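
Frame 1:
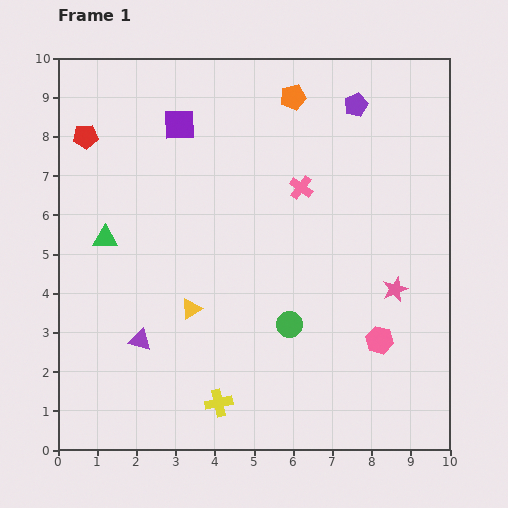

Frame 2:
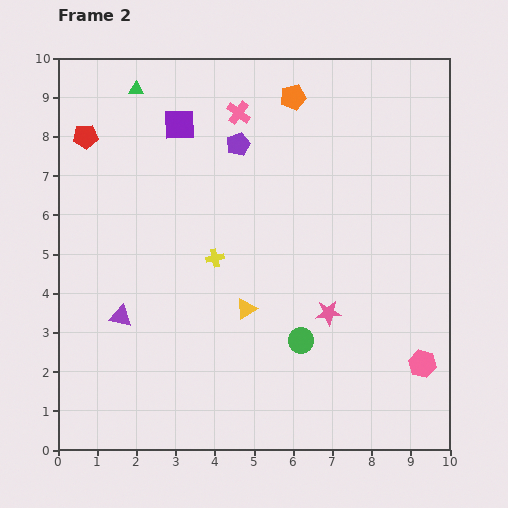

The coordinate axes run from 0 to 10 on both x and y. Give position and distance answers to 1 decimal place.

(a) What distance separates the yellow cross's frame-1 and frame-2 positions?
3.7

The yellow cross moved from (4.1, 1.2) to (4.0, 4.9), a distance of √(0.1² + 3.7²) ≈ 3.7.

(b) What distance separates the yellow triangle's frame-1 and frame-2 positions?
1.4

The yellow triangle moved from (3.4, 3.6) to (4.8, 3.6), a distance of √(1.4² + 0.0²) ≈ 1.4.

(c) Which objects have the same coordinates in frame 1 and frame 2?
the orange pentagon, the red pentagon, the purple square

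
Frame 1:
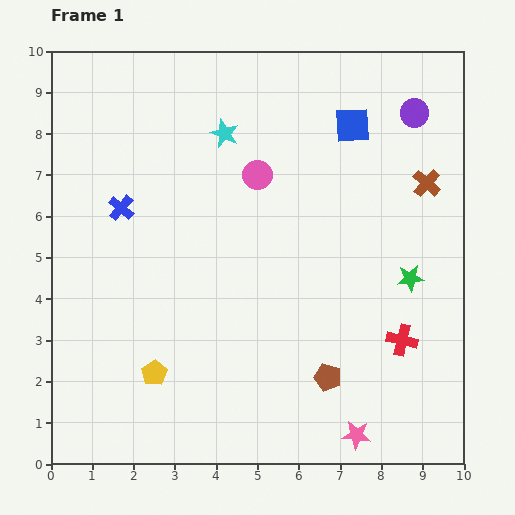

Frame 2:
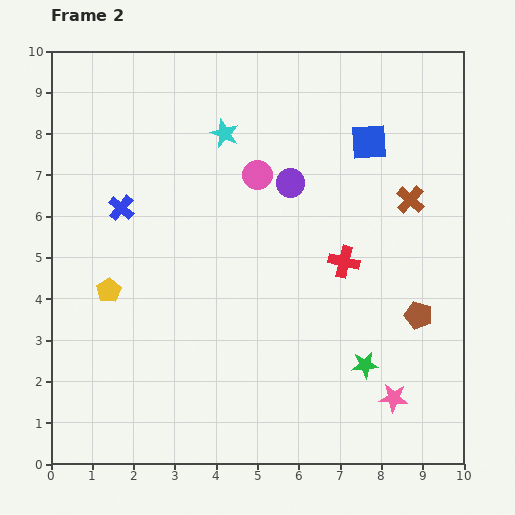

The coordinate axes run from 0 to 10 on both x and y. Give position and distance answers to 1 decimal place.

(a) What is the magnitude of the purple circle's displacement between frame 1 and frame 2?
3.4

The purple circle moved from (8.8, 8.5) to (5.8, 6.8), a distance of √(3.0² + 1.7²) ≈ 3.4.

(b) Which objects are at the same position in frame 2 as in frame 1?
the pink circle, the cyan star, the blue cross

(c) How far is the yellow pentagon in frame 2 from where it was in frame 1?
2.3

The yellow pentagon moved from (2.5, 2.2) to (1.4, 4.2), a distance of √(1.1² + 2.0²) ≈ 2.3.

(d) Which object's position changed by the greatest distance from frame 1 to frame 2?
the purple circle

(moved 3.4; next 2.7)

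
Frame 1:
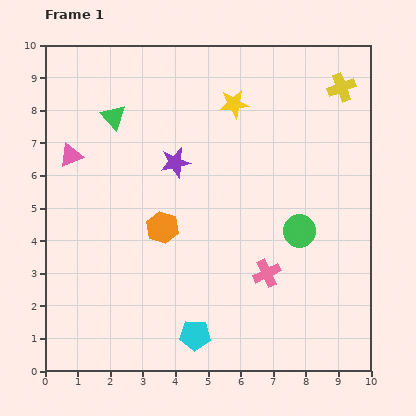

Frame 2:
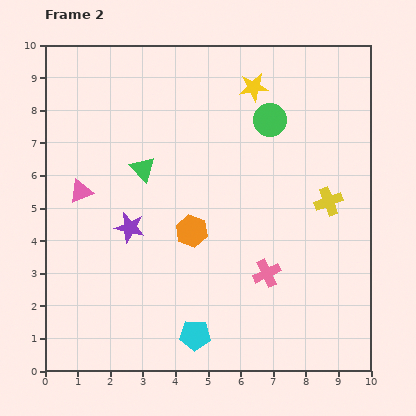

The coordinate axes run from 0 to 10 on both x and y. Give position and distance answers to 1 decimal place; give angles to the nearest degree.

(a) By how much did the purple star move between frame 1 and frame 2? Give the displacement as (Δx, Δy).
(-1.4, -2.0)

The purple star was at (4.0, 6.4) in frame 1 and (2.6, 4.4) in frame 2.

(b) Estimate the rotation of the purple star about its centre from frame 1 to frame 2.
26° clockwise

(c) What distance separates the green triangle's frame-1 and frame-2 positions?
1.8

The green triangle moved from (2.1, 7.8) to (3.0, 6.2), a distance of √(0.9² + 1.6²) ≈ 1.8.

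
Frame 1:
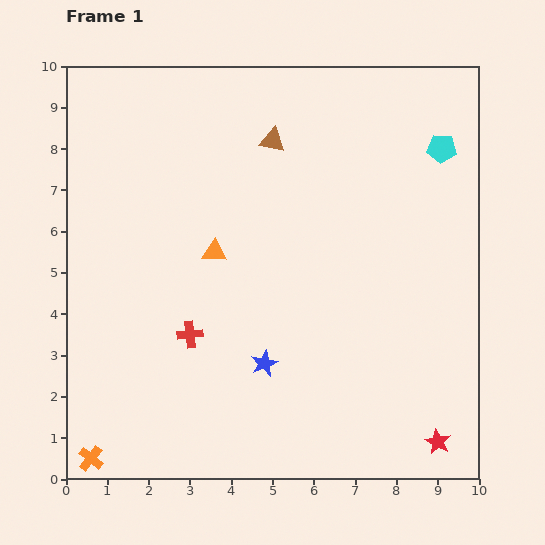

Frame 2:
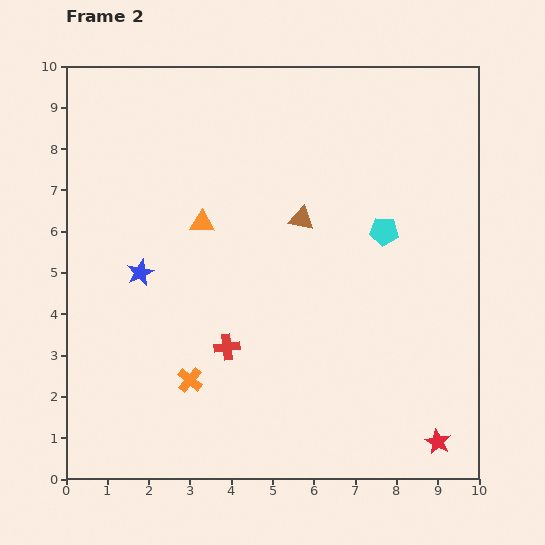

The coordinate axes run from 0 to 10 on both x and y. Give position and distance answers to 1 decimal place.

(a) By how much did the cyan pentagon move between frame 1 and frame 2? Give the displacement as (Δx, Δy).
(-1.4, -2.0)

The cyan pentagon was at (9.1, 8.0) in frame 1 and (7.7, 6.0) in frame 2.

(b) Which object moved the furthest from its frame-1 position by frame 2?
the blue star

(moved 3.7; next 3.1)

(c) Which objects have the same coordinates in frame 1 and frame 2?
the red star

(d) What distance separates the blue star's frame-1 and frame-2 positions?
3.7

The blue star moved from (4.8, 2.8) to (1.8, 5.0), a distance of √(3.0² + 2.2²) ≈ 3.7.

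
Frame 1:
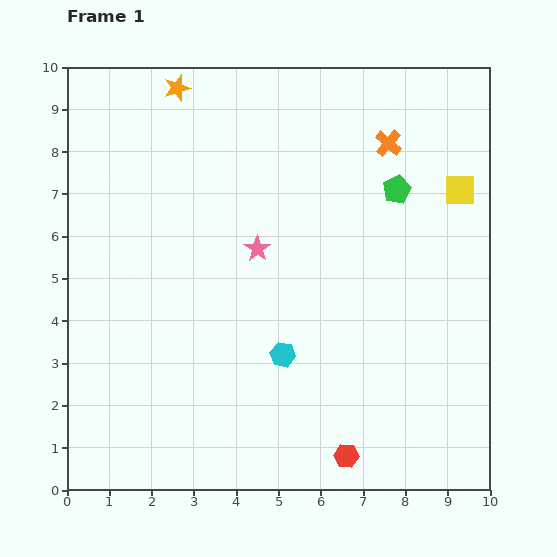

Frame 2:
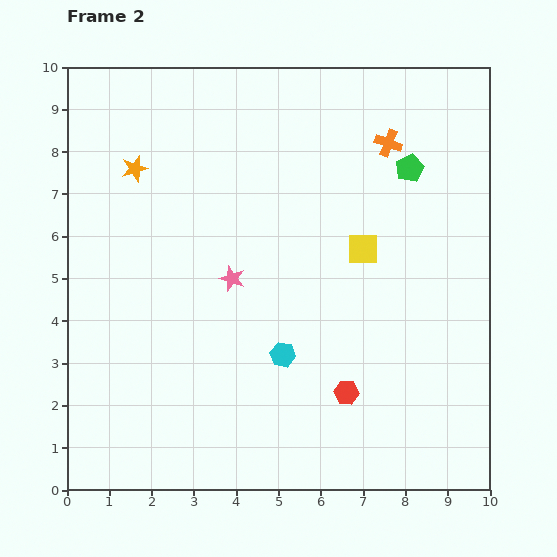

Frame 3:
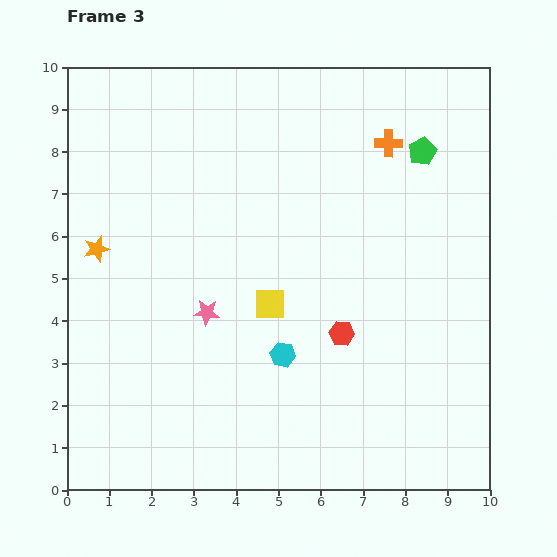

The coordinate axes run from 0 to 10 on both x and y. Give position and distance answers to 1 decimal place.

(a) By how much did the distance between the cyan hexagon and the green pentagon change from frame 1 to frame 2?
+0.6

Distance in frame 1: 4.7. Distance in frame 2: 5.3.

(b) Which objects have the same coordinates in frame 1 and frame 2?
the orange cross, the cyan hexagon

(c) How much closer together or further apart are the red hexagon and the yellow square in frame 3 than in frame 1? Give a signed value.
-5.1

Distance in frame 1: 6.9. Distance in frame 3: 1.8.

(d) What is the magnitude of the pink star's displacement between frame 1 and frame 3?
1.9

The pink star moved from (4.5, 5.7) to (3.3, 4.2), a distance of √(1.2² + 1.5²) ≈ 1.9.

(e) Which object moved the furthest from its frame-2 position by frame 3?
the yellow square

(moved 2.6; next 2.1)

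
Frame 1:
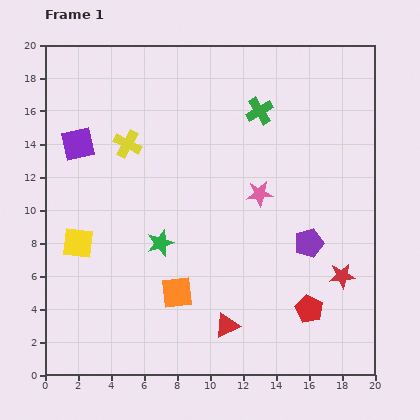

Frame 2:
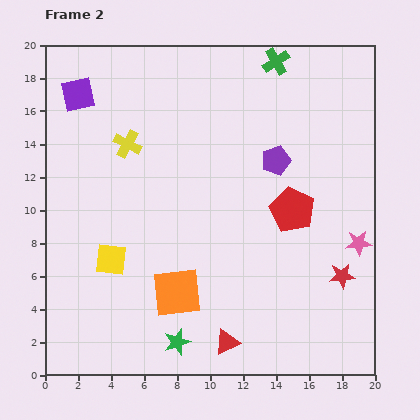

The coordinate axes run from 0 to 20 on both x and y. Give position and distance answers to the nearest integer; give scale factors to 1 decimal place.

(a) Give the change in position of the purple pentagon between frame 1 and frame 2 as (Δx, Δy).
(-2, 5)

The purple pentagon was at (16, 8) in frame 1 and (14, 13) in frame 2.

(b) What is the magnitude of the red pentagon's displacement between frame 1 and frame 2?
6

The red pentagon moved from (16, 4) to (15, 10), a distance of √(1² + 6²) ≈ 6.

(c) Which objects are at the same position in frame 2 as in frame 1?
the orange square, the yellow cross, the red star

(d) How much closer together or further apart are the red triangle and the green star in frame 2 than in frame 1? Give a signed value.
-3

Distance in frame 1: 6. Distance in frame 2: 3.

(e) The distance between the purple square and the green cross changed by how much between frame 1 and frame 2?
+1

Distance in frame 1: 11. Distance in frame 2: 12.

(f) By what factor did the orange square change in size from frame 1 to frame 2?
1.5×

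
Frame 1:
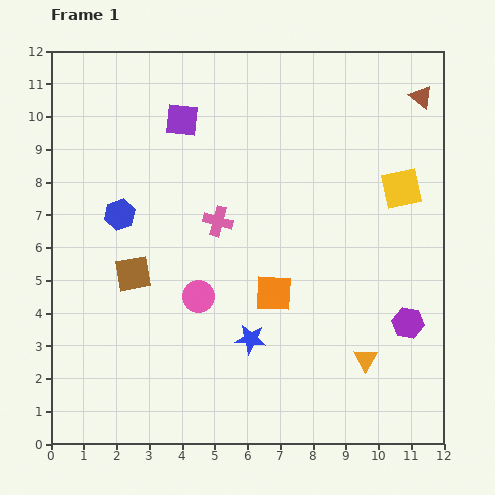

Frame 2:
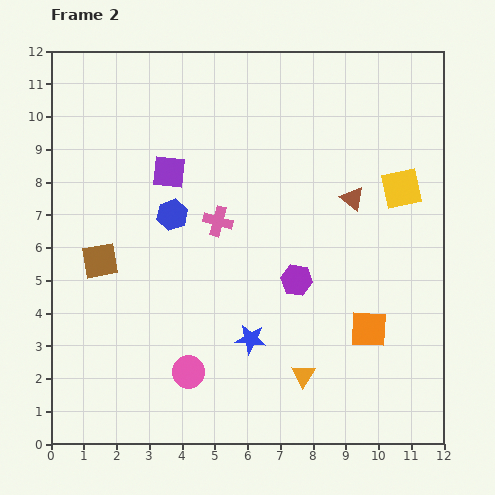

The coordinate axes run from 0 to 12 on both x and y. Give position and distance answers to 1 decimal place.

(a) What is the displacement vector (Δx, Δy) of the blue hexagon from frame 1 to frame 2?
(1.6, 0.0)

The blue hexagon was at (2.1, 7.0) in frame 1 and (3.7, 7.0) in frame 2.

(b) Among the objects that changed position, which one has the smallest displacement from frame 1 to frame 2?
the brown square

(moved 1.1)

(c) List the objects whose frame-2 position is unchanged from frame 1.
the yellow square, the blue star, the pink cross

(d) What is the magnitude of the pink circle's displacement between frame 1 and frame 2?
2.3

The pink circle moved from (4.5, 4.5) to (4.2, 2.2), a distance of √(0.3² + 2.3²) ≈ 2.3.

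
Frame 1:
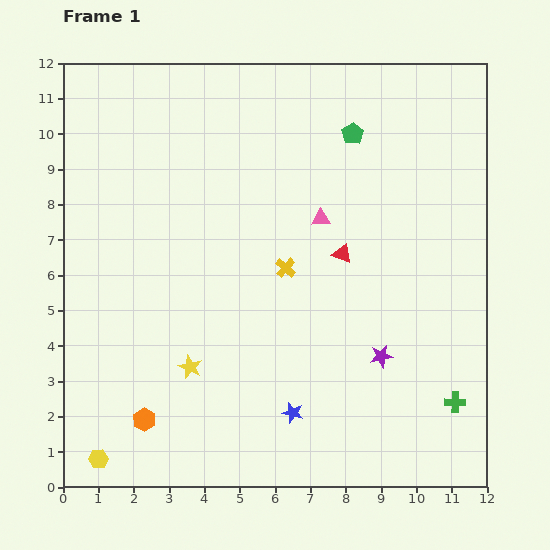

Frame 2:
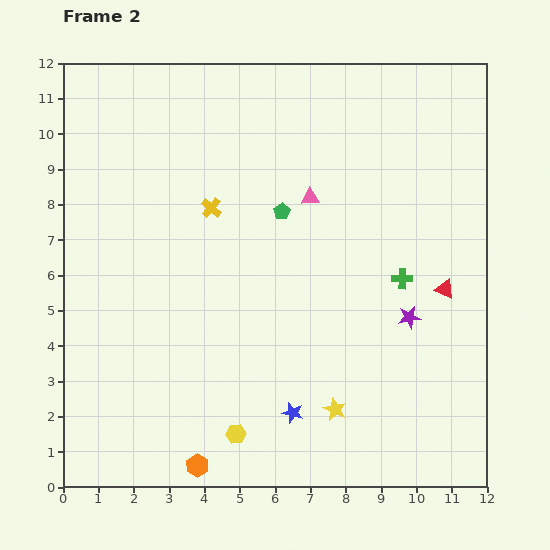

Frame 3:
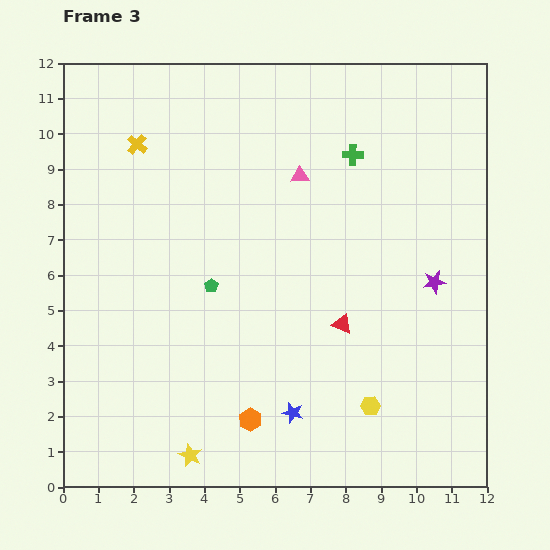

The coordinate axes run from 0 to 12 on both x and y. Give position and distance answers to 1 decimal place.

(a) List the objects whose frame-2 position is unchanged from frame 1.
the blue star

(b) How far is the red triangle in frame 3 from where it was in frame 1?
2.0

The red triangle moved from (7.9, 6.6) to (7.9, 4.6), a distance of √(0.0² + 2.0²) ≈ 2.0.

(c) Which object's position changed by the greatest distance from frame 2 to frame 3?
the yellow star

(moved 4.3; next 3.9)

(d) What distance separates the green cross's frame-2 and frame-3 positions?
3.8

The green cross moved from (9.6, 5.9) to (8.2, 9.4), a distance of √(1.4² + 3.5²) ≈ 3.8.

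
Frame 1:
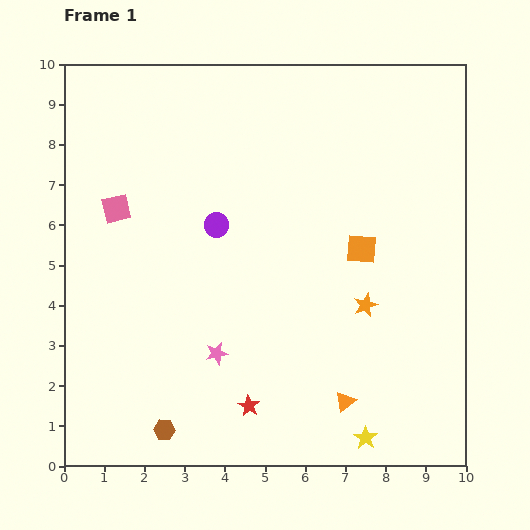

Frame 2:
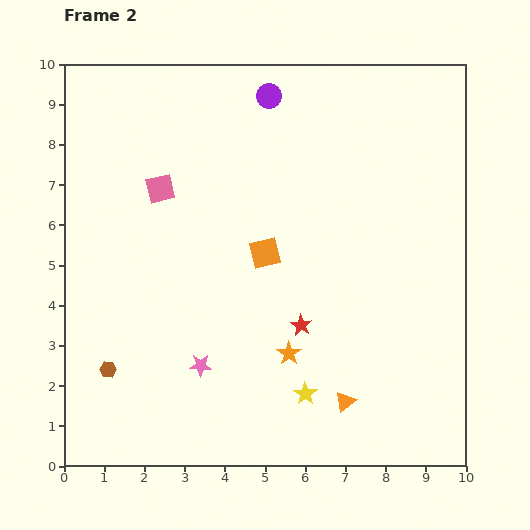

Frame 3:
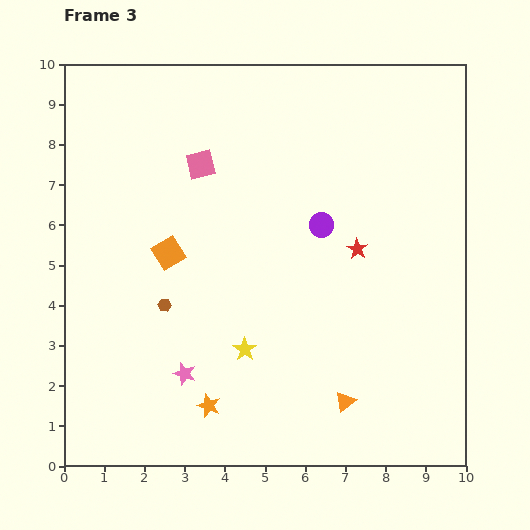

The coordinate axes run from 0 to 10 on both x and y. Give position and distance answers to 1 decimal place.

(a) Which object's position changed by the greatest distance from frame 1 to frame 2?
the purple circle

(moved 3.5; next 2.4)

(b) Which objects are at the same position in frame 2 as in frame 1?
the orange triangle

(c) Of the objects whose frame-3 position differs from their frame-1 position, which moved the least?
the pink star

(moved 0.9)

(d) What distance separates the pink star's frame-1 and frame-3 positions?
0.9

The pink star moved from (3.8, 2.8) to (3.0, 2.3), a distance of √(0.8² + 0.5²) ≈ 0.9.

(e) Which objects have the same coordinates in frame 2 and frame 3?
the orange triangle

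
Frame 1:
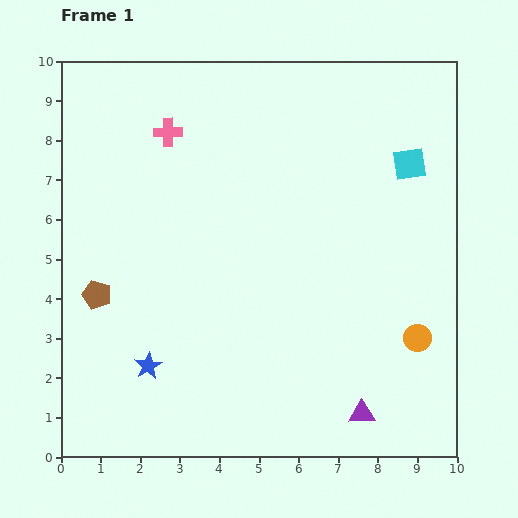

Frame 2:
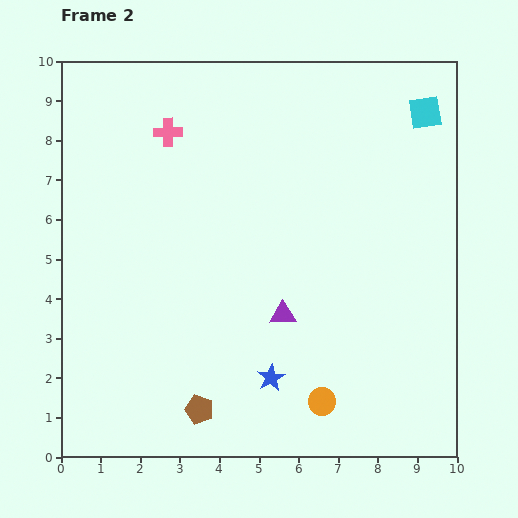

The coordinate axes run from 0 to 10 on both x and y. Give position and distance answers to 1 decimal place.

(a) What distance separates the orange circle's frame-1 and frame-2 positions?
2.9

The orange circle moved from (9.0, 3.0) to (6.6, 1.4), a distance of √(2.4² + 1.6²) ≈ 2.9.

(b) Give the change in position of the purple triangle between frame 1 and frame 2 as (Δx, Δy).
(-2.0, 2.5)

The purple triangle was at (7.6, 1.1) in frame 1 and (5.6, 3.6) in frame 2.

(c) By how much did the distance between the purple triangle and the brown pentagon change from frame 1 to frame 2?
-4.1

Distance in frame 1: 7.3. Distance in frame 2: 3.2.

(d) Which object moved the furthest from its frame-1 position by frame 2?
the brown pentagon

(moved 3.9; next 3.2)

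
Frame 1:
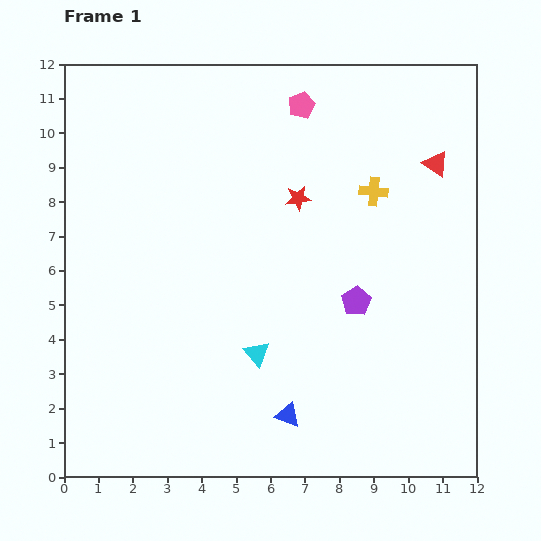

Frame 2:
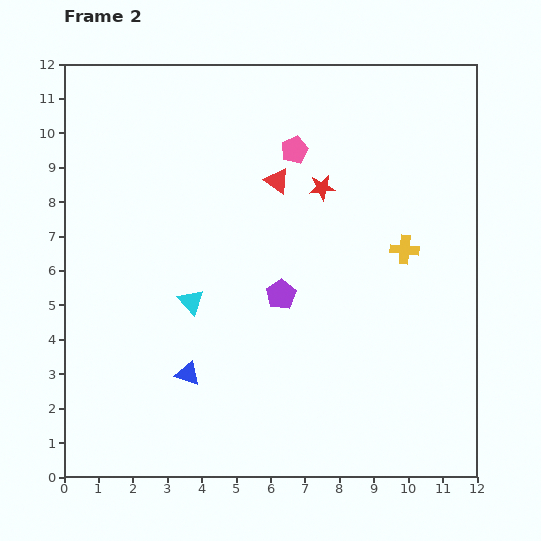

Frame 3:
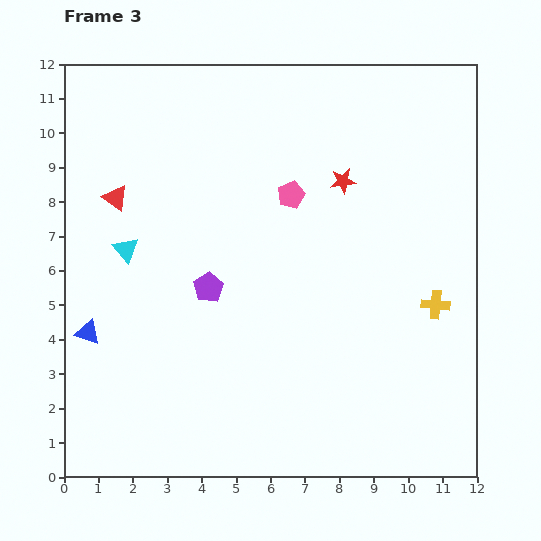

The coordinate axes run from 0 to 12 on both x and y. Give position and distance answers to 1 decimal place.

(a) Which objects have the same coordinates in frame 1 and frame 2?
none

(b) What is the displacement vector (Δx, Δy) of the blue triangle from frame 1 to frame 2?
(-2.9, 1.2)

The blue triangle was at (6.5, 1.8) in frame 1 and (3.6, 3.0) in frame 2.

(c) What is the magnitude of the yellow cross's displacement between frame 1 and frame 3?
3.8

The yellow cross moved from (9.0, 8.3) to (10.8, 5.0), a distance of √(1.8² + 3.3²) ≈ 3.8.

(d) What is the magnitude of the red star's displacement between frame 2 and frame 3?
0.6

The red star moved from (7.5, 8.4) to (8.1, 8.6), a distance of √(0.6² + 0.2²) ≈ 0.6.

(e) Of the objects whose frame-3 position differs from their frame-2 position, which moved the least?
the red star

(moved 0.6)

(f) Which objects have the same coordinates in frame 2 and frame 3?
none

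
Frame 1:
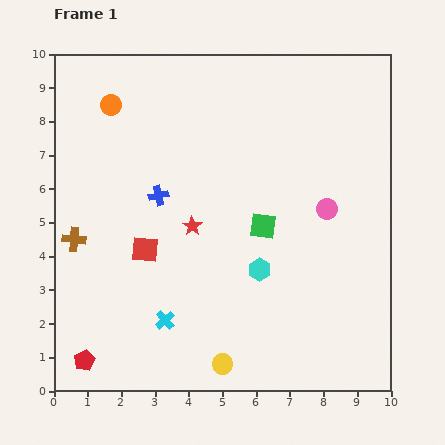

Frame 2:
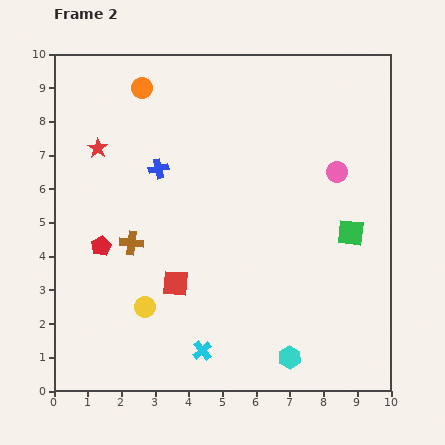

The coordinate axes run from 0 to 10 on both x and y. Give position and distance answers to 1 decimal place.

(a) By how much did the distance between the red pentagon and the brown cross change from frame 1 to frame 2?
-2.7

Distance in frame 1: 3.6. Distance in frame 2: 0.9.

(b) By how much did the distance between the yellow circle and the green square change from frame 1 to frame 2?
+2.2

Distance in frame 1: 4.3. Distance in frame 2: 6.5.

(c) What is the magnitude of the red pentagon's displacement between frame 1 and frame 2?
3.4

The red pentagon moved from (0.9, 0.9) to (1.4, 4.3), a distance of √(0.5² + 3.4²) ≈ 3.4.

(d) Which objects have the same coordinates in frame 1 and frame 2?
none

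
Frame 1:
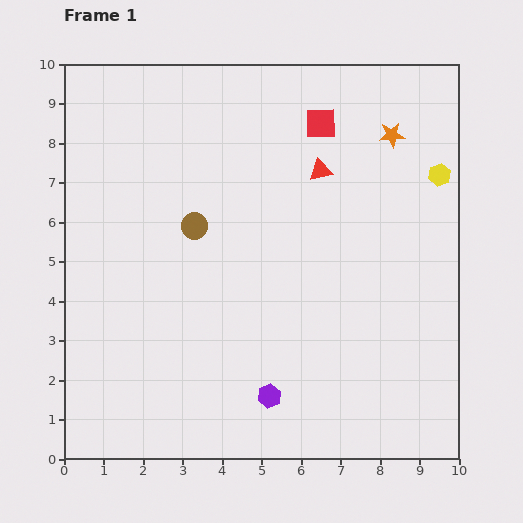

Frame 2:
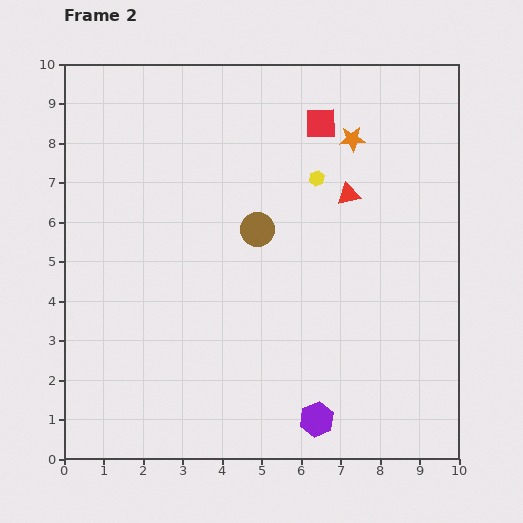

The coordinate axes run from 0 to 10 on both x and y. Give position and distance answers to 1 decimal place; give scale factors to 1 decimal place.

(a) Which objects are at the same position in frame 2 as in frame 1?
the red square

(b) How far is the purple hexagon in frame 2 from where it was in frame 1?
1.3

The purple hexagon moved from (5.2, 1.6) to (6.4, 1.0), a distance of √(1.2² + 0.6²) ≈ 1.3.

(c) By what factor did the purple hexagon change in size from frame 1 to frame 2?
1.4×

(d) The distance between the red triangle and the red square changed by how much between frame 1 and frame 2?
+0.7

Distance in frame 1: 1.2. Distance in frame 2: 1.9.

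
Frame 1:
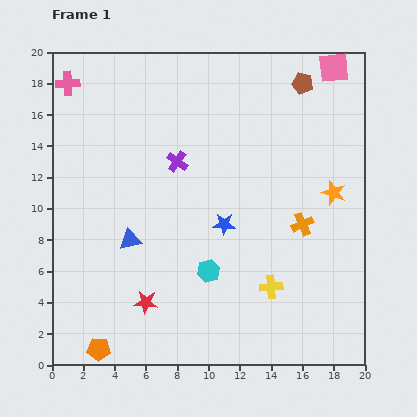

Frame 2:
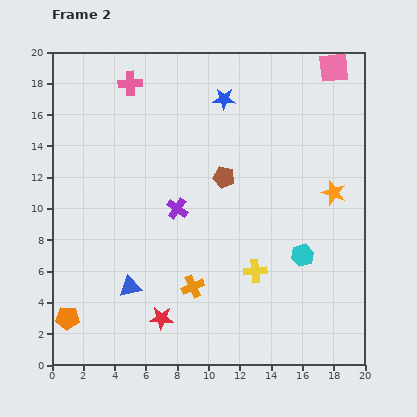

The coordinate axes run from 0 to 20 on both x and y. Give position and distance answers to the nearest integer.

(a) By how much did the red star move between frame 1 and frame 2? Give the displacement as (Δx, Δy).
(1, -1)

The red star was at (6, 4) in frame 1 and (7, 3) in frame 2.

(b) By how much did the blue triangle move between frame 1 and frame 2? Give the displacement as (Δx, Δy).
(0, -3)

The blue triangle was at (5, 8) in frame 1 and (5, 5) in frame 2.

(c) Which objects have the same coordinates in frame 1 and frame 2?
the orange star, the pink square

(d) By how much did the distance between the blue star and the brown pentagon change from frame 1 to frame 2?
-5

Distance in frame 1: 10. Distance in frame 2: 5.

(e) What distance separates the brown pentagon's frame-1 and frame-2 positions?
8

The brown pentagon moved from (16, 18) to (11, 12), a distance of √(5² + 6²) ≈ 8.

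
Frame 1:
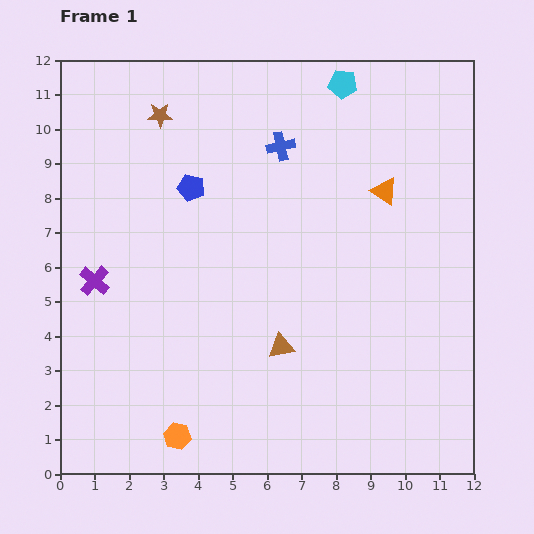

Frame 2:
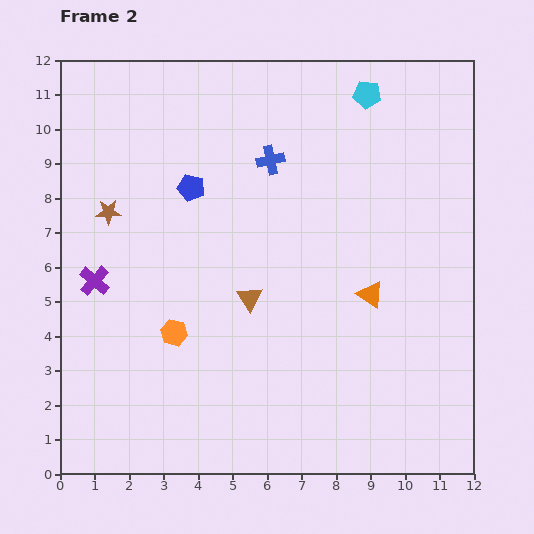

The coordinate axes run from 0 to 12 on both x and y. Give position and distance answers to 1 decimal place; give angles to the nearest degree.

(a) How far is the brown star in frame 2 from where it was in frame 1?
3.2

The brown star moved from (2.9, 10.4) to (1.4, 7.6), a distance of √(1.5² + 2.8²) ≈ 3.2.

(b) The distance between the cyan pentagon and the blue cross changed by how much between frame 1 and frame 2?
+0.9

Distance in frame 1: 2.5. Distance in frame 2: 3.4.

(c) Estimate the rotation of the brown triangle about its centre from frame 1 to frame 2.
53° counter-clockwise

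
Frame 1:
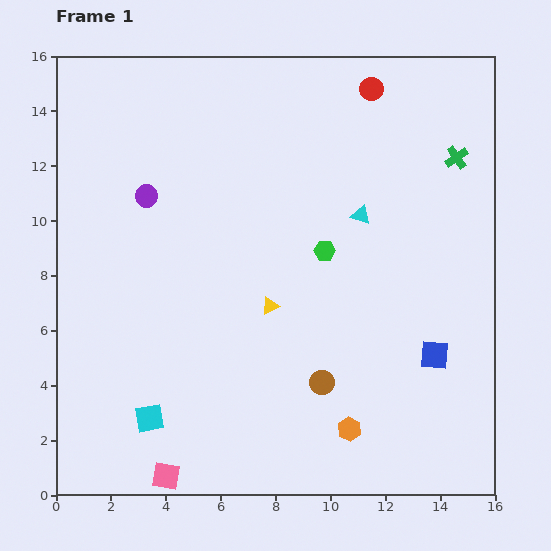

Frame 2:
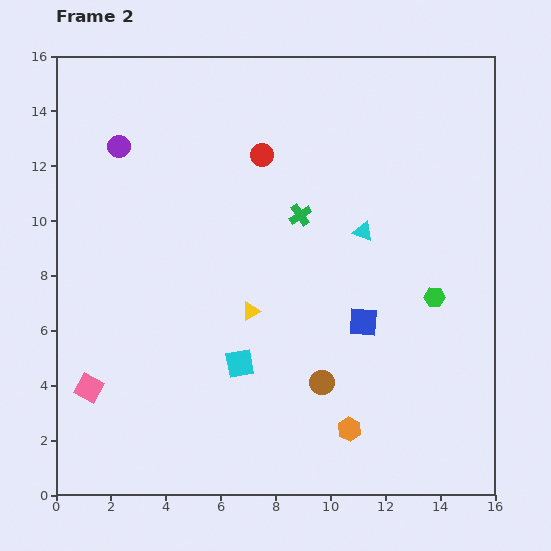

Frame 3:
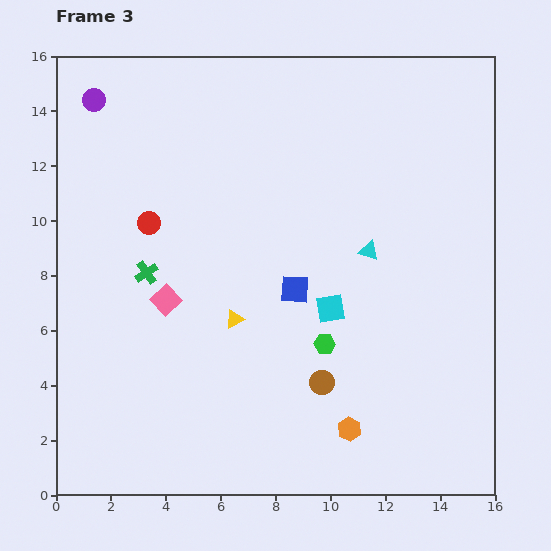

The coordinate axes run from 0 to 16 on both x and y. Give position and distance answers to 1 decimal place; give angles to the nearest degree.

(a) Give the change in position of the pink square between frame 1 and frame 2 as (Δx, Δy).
(-2.8, 3.2)

The pink square was at (4.0, 0.7) in frame 1 and (1.2, 3.9) in frame 2.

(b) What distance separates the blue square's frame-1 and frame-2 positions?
2.9

The blue square moved from (13.8, 5.1) to (11.2, 6.3), a distance of √(2.6² + 1.2²) ≈ 2.9.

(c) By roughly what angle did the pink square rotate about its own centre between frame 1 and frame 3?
38° clockwise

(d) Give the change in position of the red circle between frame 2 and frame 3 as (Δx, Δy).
(-4.1, -2.5)

The red circle was at (7.5, 12.4) in frame 2 and (3.4, 9.9) in frame 3.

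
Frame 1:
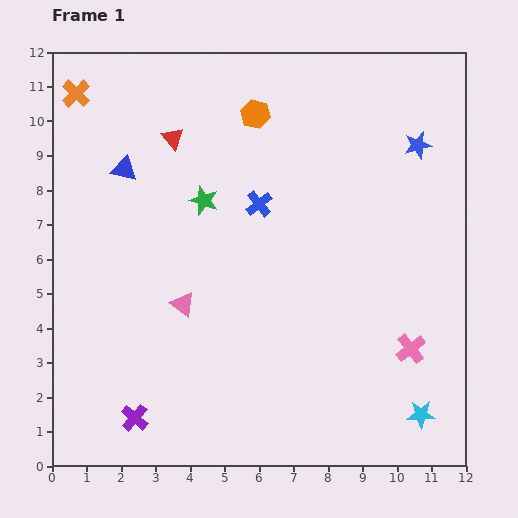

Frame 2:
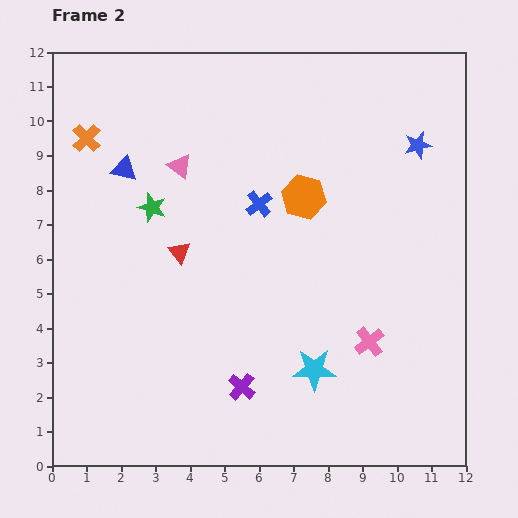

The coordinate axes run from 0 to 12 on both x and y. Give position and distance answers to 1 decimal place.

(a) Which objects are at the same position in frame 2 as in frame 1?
the blue star, the blue cross, the blue triangle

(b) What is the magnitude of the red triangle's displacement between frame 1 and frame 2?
3.3

The red triangle moved from (3.5, 9.5) to (3.7, 6.2), a distance of √(0.2² + 3.3²) ≈ 3.3.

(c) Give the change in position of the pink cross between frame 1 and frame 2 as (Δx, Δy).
(-1.2, 0.2)

The pink cross was at (10.4, 3.4) in frame 1 and (9.2, 3.6) in frame 2.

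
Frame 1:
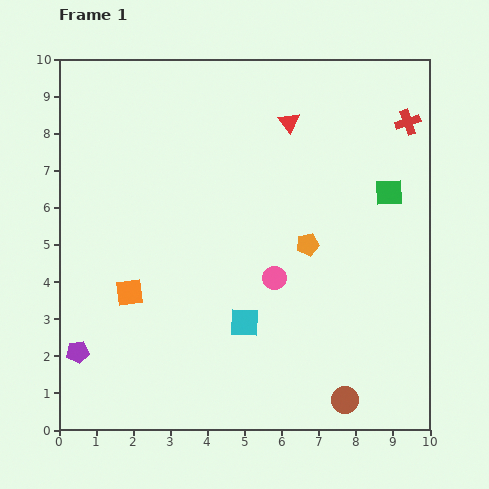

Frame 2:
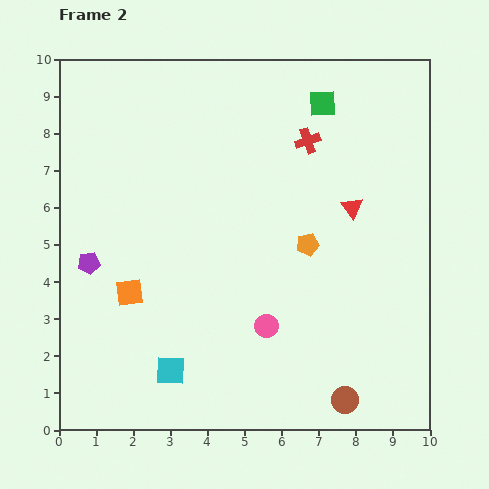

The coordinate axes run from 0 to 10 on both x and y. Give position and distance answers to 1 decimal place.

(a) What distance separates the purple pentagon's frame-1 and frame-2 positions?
2.4

The purple pentagon moved from (0.5, 2.1) to (0.8, 4.5), a distance of √(0.3² + 2.4²) ≈ 2.4.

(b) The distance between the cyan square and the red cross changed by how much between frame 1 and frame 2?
+0.2

Distance in frame 1: 7.0. Distance in frame 2: 7.2.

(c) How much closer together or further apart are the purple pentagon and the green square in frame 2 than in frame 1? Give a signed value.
-1.8

Distance in frame 1: 9.4. Distance in frame 2: 7.6.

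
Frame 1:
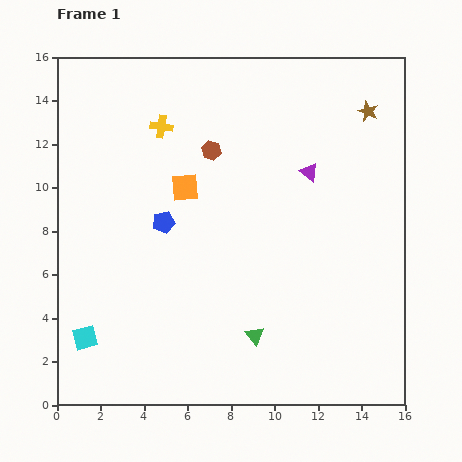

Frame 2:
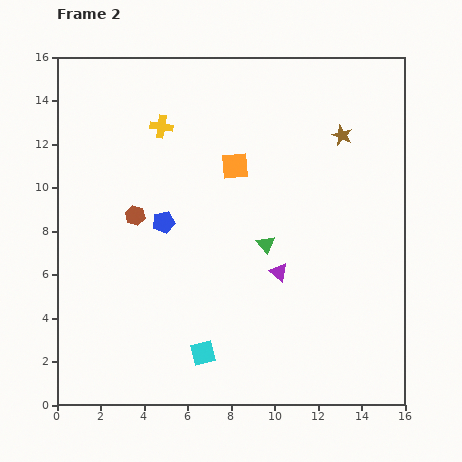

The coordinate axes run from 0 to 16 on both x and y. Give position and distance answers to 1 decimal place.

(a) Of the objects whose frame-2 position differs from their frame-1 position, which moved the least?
the brown star

(moved 1.6)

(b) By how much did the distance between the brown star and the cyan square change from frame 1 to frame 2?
-4.7

Distance in frame 1: 16.6. Distance in frame 2: 11.9.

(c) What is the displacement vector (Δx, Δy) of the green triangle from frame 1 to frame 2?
(0.5, 4.2)

The green triangle was at (9.1, 3.2) in frame 1 and (9.6, 7.4) in frame 2.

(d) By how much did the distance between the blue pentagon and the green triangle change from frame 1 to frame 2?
-1.9

Distance in frame 1: 6.7. Distance in frame 2: 4.8.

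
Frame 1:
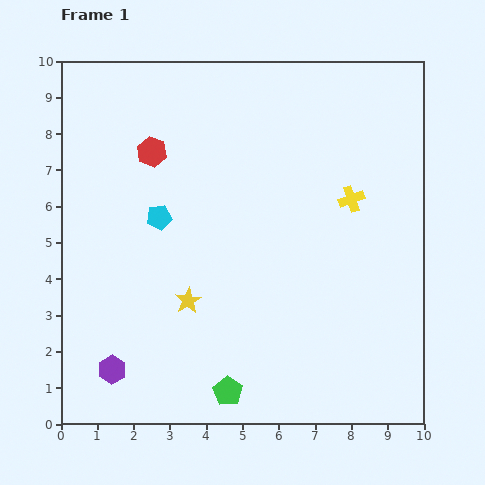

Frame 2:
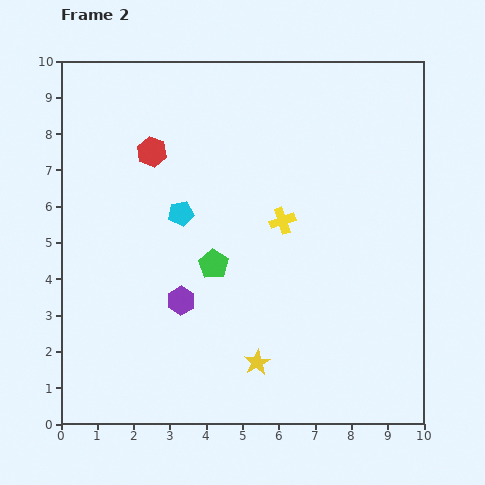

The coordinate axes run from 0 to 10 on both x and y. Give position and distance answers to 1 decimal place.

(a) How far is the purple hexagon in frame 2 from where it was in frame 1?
2.7

The purple hexagon moved from (1.4, 1.5) to (3.3, 3.4), a distance of √(1.9² + 1.9²) ≈ 2.7.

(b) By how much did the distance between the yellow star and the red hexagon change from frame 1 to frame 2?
+2.3

Distance in frame 1: 4.2. Distance in frame 2: 6.5.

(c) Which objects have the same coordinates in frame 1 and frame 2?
the red hexagon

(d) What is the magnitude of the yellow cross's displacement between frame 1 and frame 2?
2.0

The yellow cross moved from (8.0, 6.2) to (6.1, 5.6), a distance of √(1.9² + 0.6²) ≈ 2.0.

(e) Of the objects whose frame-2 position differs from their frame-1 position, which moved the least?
the cyan pentagon

(moved 0.6)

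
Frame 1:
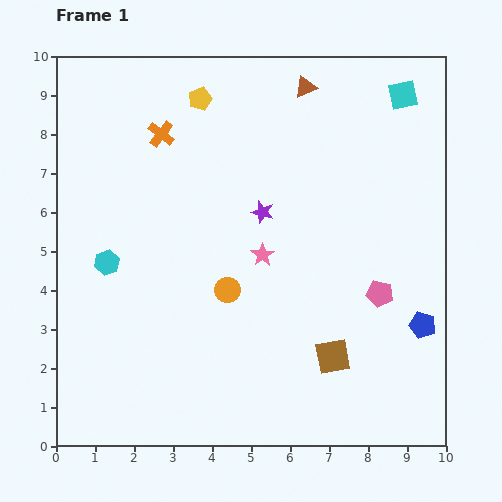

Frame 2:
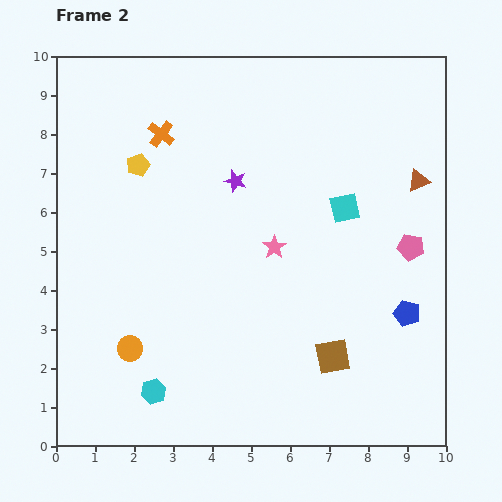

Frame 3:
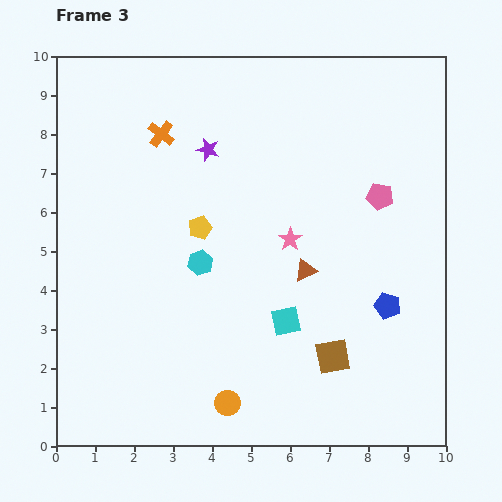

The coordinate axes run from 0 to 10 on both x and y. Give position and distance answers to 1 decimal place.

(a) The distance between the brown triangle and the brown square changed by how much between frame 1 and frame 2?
-1.9

Distance in frame 1: 6.9. Distance in frame 2: 5.0.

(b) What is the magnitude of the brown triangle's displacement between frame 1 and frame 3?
4.7

The brown triangle moved from (6.4, 9.2) to (6.4, 4.5), a distance of √(0.0² + 4.7²) ≈ 4.7.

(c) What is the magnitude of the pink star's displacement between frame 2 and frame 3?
0.4

The pink star moved from (5.6, 5.1) to (6.0, 5.3), a distance of √(0.4² + 0.2²) ≈ 0.4.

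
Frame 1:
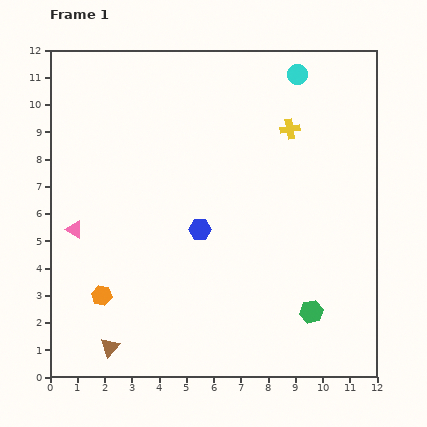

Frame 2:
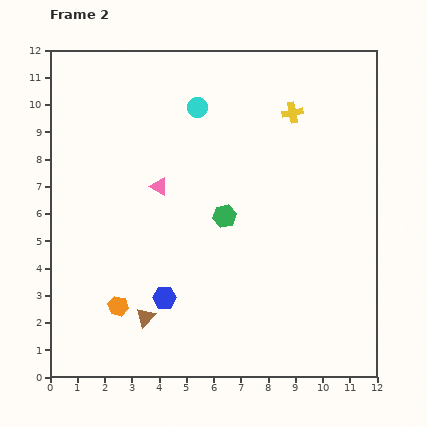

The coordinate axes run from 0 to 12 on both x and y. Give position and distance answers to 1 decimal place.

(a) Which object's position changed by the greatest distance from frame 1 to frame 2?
the green hexagon

(moved 4.7; next 3.9)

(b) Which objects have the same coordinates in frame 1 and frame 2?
none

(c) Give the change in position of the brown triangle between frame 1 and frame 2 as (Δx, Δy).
(1.3, 1.1)

The brown triangle was at (2.2, 1.1) in frame 1 and (3.5, 2.2) in frame 2.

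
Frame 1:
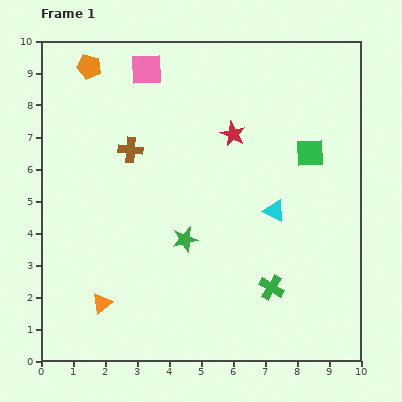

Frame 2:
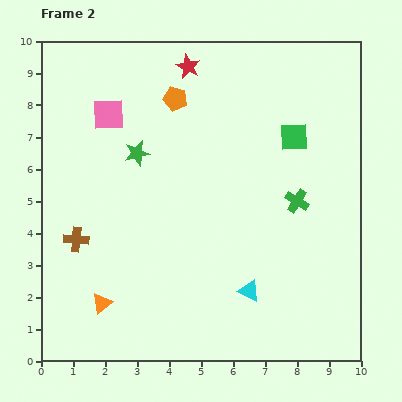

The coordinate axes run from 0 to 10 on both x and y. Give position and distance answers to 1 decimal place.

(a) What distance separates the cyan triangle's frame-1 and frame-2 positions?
2.6

The cyan triangle moved from (7.3, 4.7) to (6.5, 2.2), a distance of √(0.8² + 2.5²) ≈ 2.6.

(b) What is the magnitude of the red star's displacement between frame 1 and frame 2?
2.5

The red star moved from (6.0, 7.1) to (4.6, 9.2), a distance of √(1.4² + 2.1²) ≈ 2.5.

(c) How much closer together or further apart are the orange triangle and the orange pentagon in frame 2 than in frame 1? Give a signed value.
-0.6

Distance in frame 1: 7.4. Distance in frame 2: 6.8.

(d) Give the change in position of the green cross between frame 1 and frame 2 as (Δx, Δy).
(0.8, 2.7)

The green cross was at (7.2, 2.3) in frame 1 and (8.0, 5.0) in frame 2.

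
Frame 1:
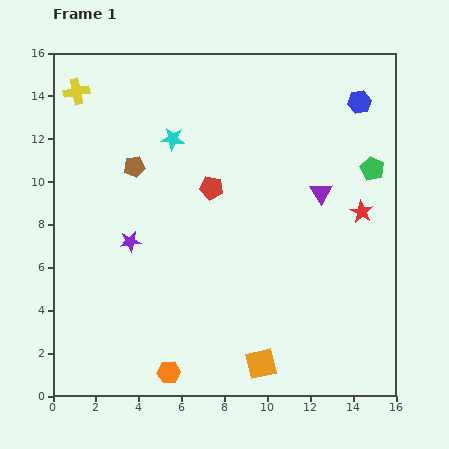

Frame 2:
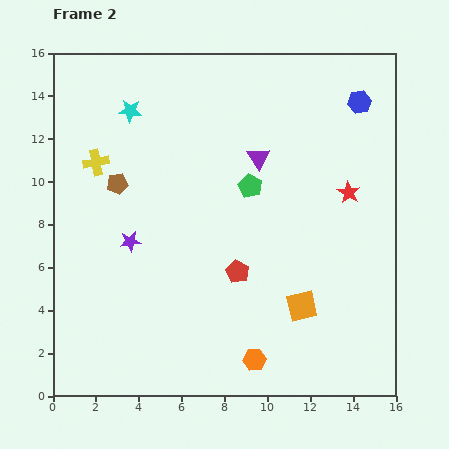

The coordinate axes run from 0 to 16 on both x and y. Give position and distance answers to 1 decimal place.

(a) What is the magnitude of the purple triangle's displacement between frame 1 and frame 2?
3.3

The purple triangle moved from (12.5, 9.5) to (9.6, 11.1), a distance of √(2.9² + 1.6²) ≈ 3.3.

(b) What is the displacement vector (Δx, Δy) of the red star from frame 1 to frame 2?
(-0.6, 0.9)

The red star was at (14.4, 8.6) in frame 1 and (13.8, 9.5) in frame 2.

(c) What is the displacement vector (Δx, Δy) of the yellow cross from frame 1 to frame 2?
(0.9, -3.3)

The yellow cross was at (1.1, 14.2) in frame 1 and (2.0, 10.9) in frame 2.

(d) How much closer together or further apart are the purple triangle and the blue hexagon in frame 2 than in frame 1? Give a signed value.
+0.8

Distance in frame 1: 4.6. Distance in frame 2: 5.4.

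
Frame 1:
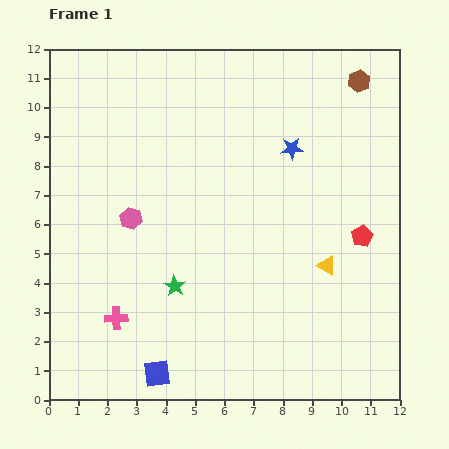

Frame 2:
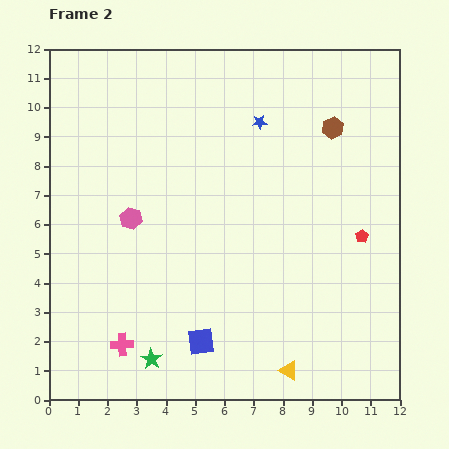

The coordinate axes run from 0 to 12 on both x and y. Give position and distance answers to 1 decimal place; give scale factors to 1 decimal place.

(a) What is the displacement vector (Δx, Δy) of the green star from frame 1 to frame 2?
(-0.8, -2.5)

The green star was at (4.3, 3.9) in frame 1 and (3.5, 1.4) in frame 2.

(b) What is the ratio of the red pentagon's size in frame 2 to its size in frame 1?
0.6×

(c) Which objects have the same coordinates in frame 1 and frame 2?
the pink hexagon, the red pentagon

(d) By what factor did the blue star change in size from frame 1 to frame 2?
0.6×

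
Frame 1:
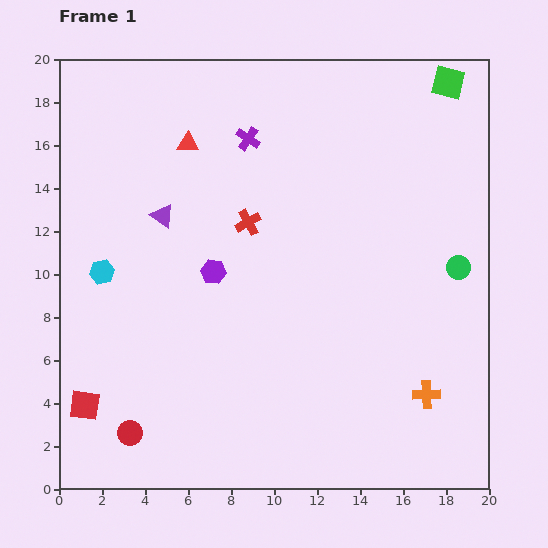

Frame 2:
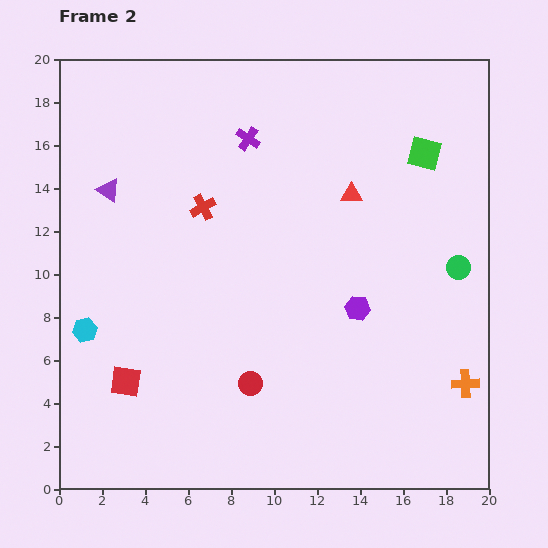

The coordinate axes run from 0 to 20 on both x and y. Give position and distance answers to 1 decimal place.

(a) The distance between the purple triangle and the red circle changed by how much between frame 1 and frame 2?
+1.0

Distance in frame 1: 10.2. Distance in frame 2: 11.2.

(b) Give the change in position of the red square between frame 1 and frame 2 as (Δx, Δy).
(1.9, 1.1)

The red square was at (1.2, 3.9) in frame 1 and (3.1, 5.0) in frame 2.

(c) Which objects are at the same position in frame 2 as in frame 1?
the purple cross, the green circle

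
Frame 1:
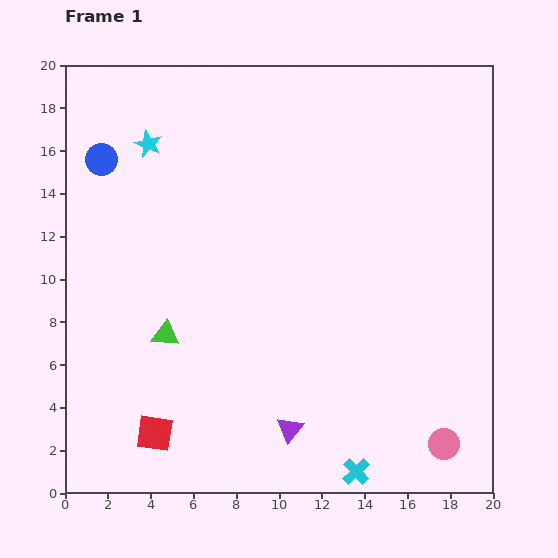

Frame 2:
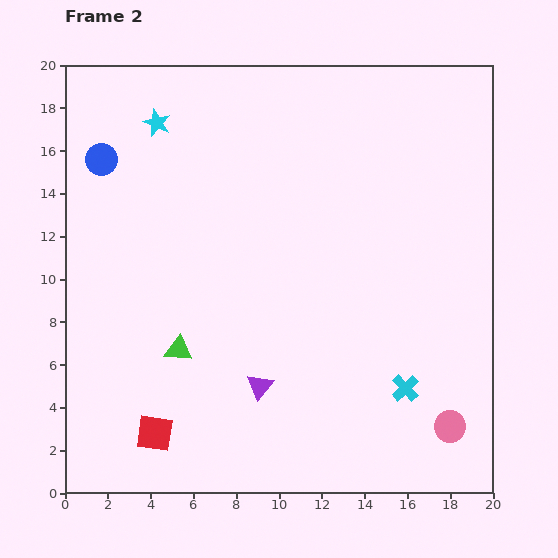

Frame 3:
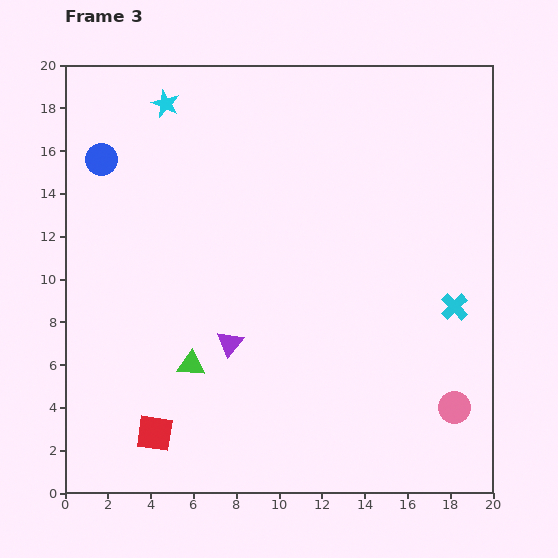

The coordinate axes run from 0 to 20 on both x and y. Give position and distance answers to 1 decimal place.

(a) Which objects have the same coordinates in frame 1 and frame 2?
the red square, the blue circle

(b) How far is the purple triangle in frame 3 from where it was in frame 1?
4.9

The purple triangle moved from (10.5, 3.0) to (7.7, 7.0), a distance of √(2.8² + 4.0²) ≈ 4.9.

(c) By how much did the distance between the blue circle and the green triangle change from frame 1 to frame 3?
+1.8

Distance in frame 1: 8.7. Distance in frame 3: 10.5.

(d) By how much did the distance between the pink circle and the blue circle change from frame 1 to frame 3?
-0.6

Distance in frame 1: 20.8. Distance in frame 3: 20.2.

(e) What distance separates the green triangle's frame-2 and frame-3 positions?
0.9

The green triangle moved from (5.3, 6.7) to (5.9, 6.0), a distance of √(0.6² + 0.7²) ≈ 0.9.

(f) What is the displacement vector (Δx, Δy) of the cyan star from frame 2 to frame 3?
(0.4, 0.9)

The cyan star was at (4.3, 17.3) in frame 2 and (4.7, 18.2) in frame 3.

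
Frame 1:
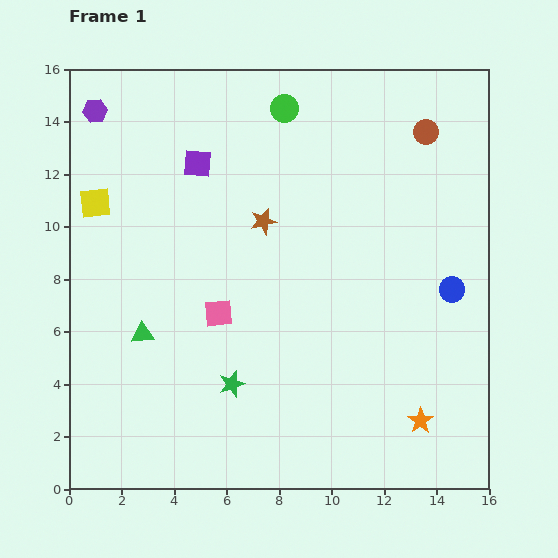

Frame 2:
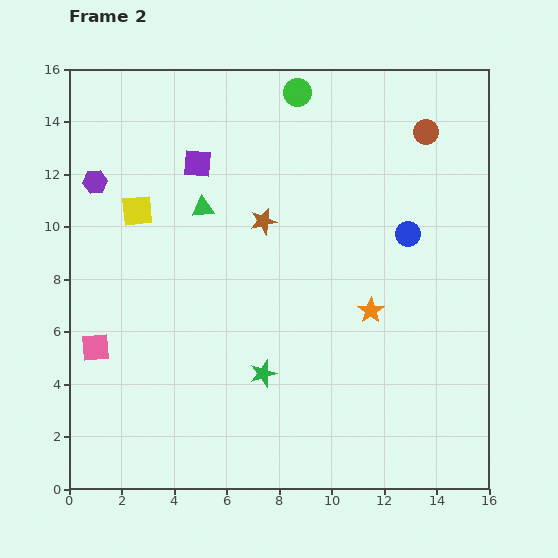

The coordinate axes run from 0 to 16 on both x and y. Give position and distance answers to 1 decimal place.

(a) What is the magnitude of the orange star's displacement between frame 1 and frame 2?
4.6

The orange star moved from (13.4, 2.6) to (11.5, 6.8), a distance of √(1.9² + 4.2²) ≈ 4.6.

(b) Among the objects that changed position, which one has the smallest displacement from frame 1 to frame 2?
the green circle

(moved 0.8)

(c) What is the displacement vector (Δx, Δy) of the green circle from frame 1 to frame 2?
(0.5, 0.6)

The green circle was at (8.2, 14.5) in frame 1 and (8.7, 15.1) in frame 2.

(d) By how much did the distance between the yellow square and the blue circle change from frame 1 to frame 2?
-3.7

Distance in frame 1: 14.0. Distance in frame 2: 10.3.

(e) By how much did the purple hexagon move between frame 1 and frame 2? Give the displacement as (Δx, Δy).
(0.0, -2.7)

The purple hexagon was at (1.0, 14.4) in frame 1 and (1.0, 11.7) in frame 2.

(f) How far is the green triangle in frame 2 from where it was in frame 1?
5.3

The green triangle moved from (2.8, 5.9) to (5.1, 10.7), a distance of √(2.3² + 4.8²) ≈ 5.3.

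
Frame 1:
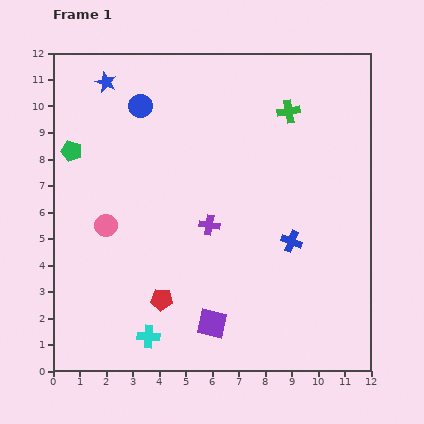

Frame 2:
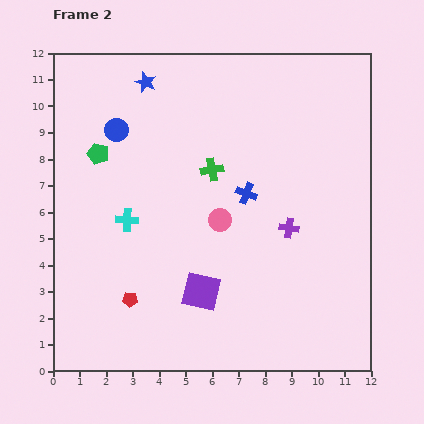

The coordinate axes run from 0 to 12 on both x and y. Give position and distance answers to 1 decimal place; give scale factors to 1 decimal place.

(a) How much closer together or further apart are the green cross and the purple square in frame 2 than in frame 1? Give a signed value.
-3.9

Distance in frame 1: 8.5. Distance in frame 2: 4.6.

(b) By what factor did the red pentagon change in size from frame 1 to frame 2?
0.7×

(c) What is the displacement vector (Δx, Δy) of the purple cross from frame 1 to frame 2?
(3.0, -0.1)

The purple cross was at (5.9, 5.5) in frame 1 and (8.9, 5.4) in frame 2.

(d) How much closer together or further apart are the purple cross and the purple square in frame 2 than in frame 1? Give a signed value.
+0.4

Distance in frame 1: 3.7. Distance in frame 2: 4.1.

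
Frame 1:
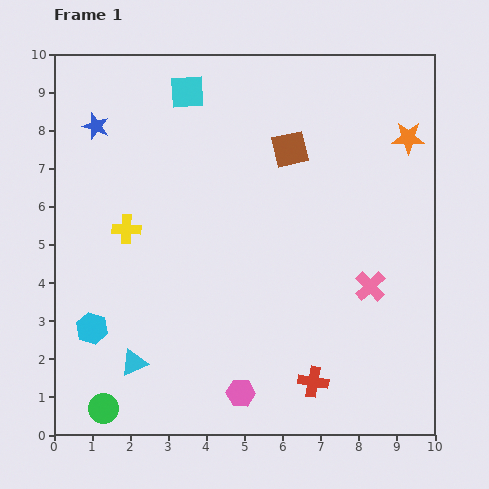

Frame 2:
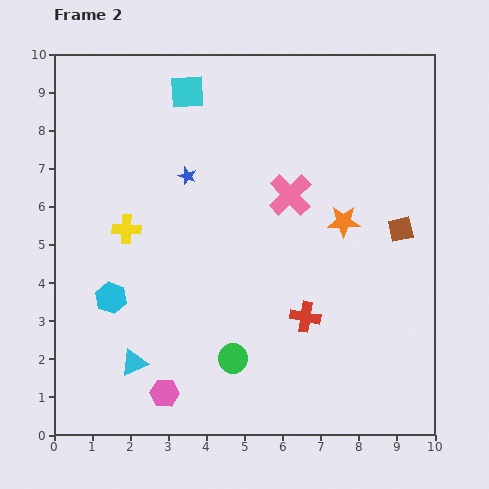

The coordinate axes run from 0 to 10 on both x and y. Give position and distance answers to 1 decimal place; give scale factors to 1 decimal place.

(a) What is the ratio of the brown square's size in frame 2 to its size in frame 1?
0.7×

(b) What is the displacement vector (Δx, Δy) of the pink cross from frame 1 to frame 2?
(-2.1, 2.4)

The pink cross was at (8.3, 3.9) in frame 1 and (6.2, 6.3) in frame 2.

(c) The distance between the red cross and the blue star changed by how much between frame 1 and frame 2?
-4.0

Distance in frame 1: 8.8. Distance in frame 2: 4.8.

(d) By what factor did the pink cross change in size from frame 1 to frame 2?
1.4×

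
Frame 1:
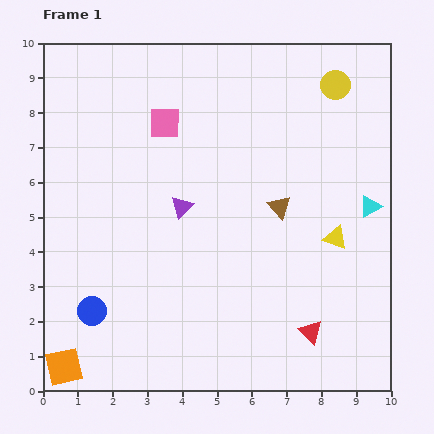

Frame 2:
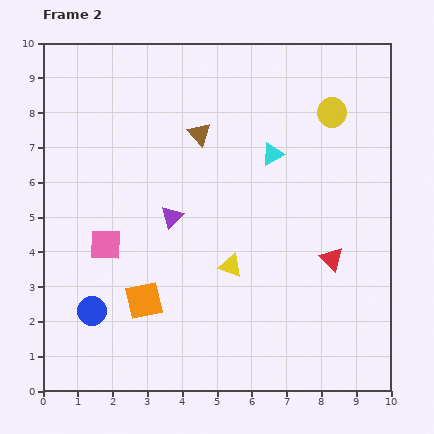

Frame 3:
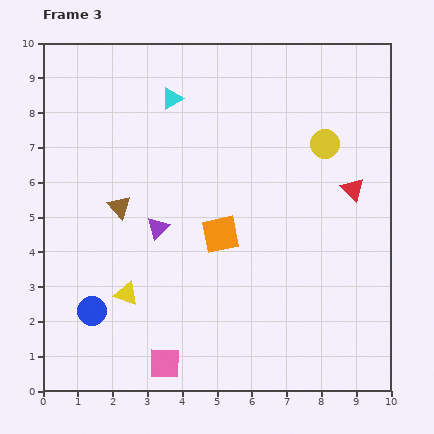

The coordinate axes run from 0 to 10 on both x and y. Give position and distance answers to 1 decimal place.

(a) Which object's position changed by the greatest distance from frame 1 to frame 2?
the pink square

(moved 3.9; next 3.2)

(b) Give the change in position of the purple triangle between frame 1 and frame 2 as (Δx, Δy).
(-0.3, -0.3)

The purple triangle was at (4.0, 5.3) in frame 1 and (3.7, 5.0) in frame 2.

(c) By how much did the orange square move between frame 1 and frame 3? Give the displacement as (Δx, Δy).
(4.5, 3.8)

The orange square was at (0.6, 0.7) in frame 1 and (5.1, 4.5) in frame 3.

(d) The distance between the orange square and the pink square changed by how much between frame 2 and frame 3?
+2.1

Distance in frame 2: 1.9. Distance in frame 3: 4.0.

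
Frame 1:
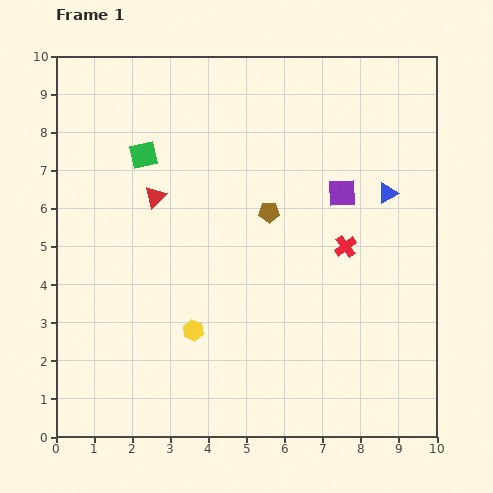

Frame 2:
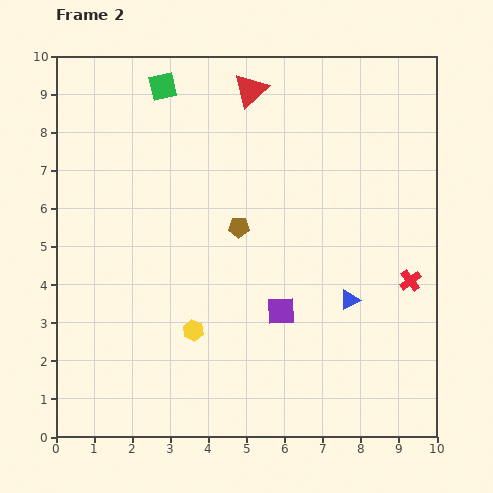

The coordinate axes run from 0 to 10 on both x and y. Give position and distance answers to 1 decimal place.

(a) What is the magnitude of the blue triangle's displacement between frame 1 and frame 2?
3.0

The blue triangle moved from (8.7, 6.4) to (7.7, 3.6), a distance of √(1.0² + 2.8²) ≈ 3.0.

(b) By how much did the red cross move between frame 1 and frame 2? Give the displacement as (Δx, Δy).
(1.7, -0.9)

The red cross was at (7.6, 5.0) in frame 1 and (9.3, 4.1) in frame 2.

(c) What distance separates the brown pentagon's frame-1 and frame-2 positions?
0.9

The brown pentagon moved from (5.6, 5.9) to (4.8, 5.5), a distance of √(0.8² + 0.4²) ≈ 0.9.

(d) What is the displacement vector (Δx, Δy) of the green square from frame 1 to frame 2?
(0.5, 1.8)

The green square was at (2.3, 7.4) in frame 1 and (2.8, 9.2) in frame 2.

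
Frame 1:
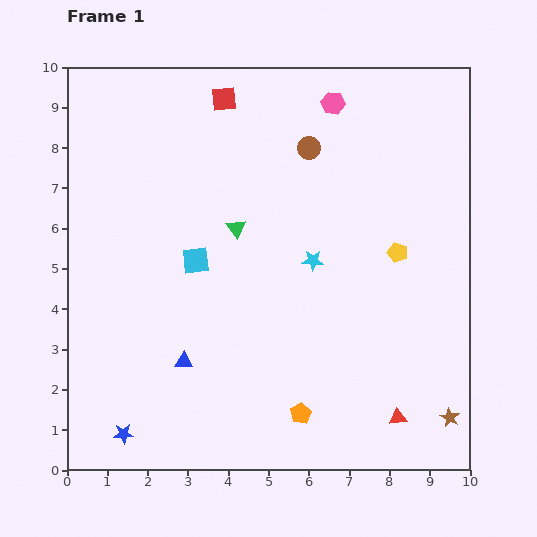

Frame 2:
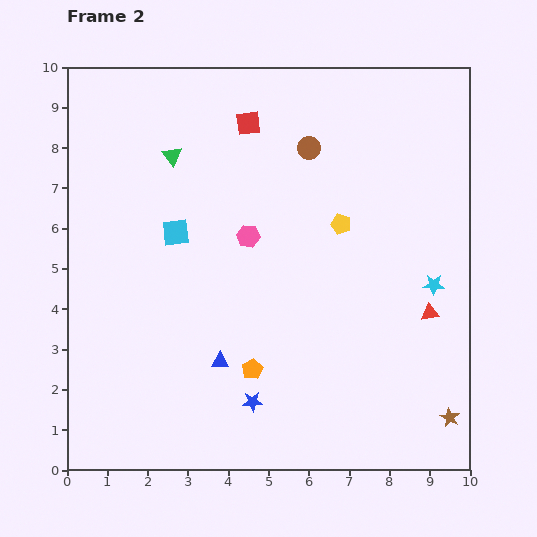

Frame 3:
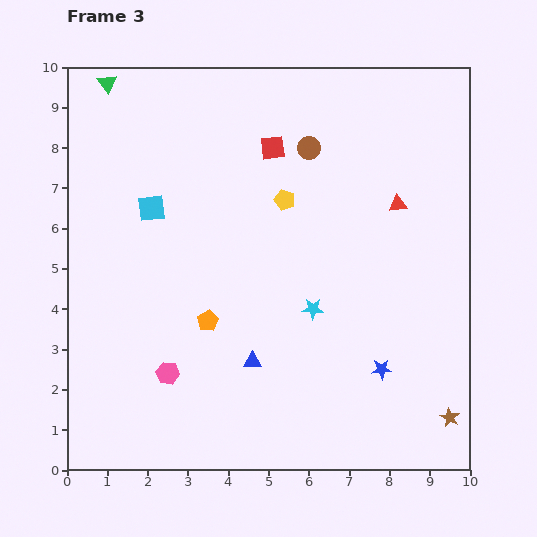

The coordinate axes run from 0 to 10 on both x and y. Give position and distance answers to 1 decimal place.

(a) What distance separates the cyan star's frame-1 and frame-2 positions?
3.1

The cyan star moved from (6.1, 5.2) to (9.1, 4.6), a distance of √(3.0² + 0.6²) ≈ 3.1.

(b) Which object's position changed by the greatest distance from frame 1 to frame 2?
the pink hexagon

(moved 3.9; next 3.3)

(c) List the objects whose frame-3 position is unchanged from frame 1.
the brown star, the brown circle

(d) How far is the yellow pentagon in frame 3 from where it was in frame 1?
3.1

The yellow pentagon moved from (8.2, 5.4) to (5.4, 6.7), a distance of √(2.8² + 1.3²) ≈ 3.1.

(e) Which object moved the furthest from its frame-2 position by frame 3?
the pink hexagon

(moved 3.9; next 3.3)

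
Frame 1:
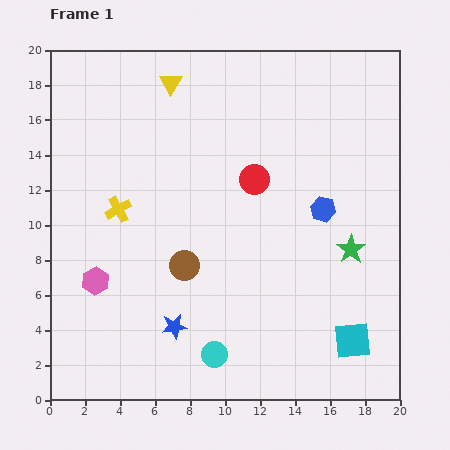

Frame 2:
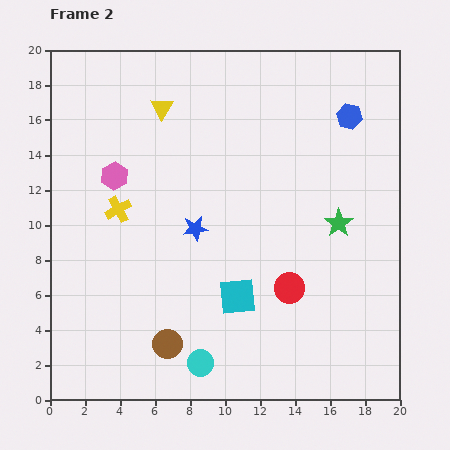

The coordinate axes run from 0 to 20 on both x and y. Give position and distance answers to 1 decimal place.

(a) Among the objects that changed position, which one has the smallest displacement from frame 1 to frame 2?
the cyan circle

(moved 0.9)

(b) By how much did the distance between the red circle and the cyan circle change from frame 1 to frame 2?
-3.6

Distance in frame 1: 10.3. Distance in frame 2: 6.7.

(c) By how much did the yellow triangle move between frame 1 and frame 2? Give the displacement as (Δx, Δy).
(-0.5, -1.4)

The yellow triangle was at (6.9, 18.1) in frame 1 and (6.4, 16.7) in frame 2.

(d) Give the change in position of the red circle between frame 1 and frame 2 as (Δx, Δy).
(2.0, -6.2)

The red circle was at (11.7, 12.6) in frame 1 and (13.7, 6.4) in frame 2.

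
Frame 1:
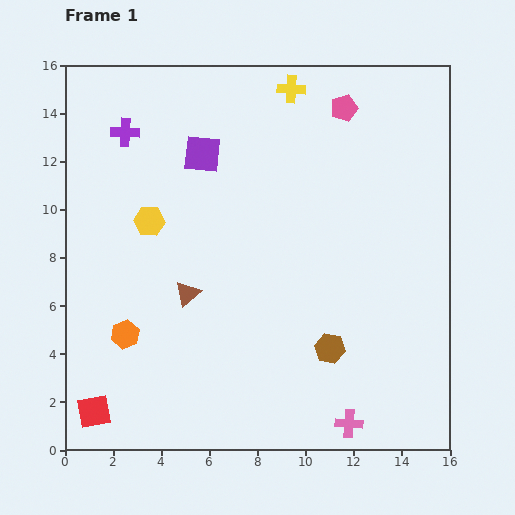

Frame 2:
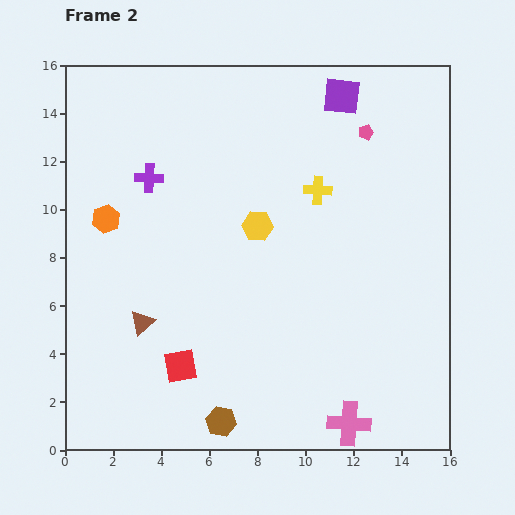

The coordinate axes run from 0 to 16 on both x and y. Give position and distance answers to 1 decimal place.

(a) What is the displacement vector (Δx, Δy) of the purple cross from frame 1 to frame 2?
(1.0, -1.9)

The purple cross was at (2.5, 13.2) in frame 1 and (3.5, 11.3) in frame 2.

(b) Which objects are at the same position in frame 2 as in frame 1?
the pink cross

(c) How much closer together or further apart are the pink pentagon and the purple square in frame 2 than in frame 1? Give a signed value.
-4.4

Distance in frame 1: 6.2. Distance in frame 2: 1.8.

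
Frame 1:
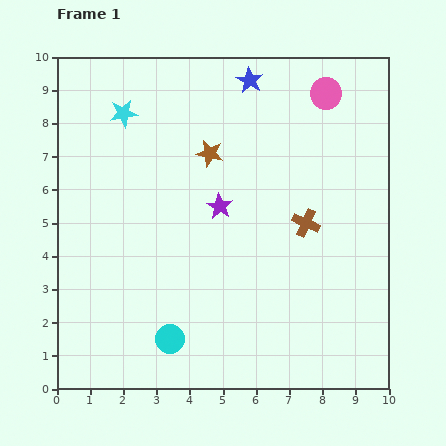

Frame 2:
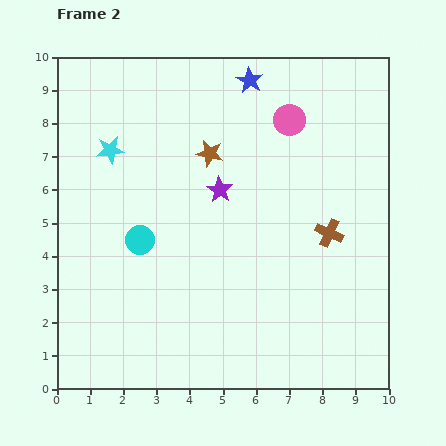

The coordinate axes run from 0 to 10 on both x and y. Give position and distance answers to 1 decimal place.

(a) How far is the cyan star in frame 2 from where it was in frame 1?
1.2

The cyan star moved from (2.0, 8.3) to (1.6, 7.2), a distance of √(0.4² + 1.1²) ≈ 1.2.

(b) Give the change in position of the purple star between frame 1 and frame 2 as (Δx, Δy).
(0.0, 0.5)

The purple star was at (4.9, 5.5) in frame 1 and (4.9, 6.0) in frame 2.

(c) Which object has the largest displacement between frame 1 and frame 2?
the cyan circle

(moved 3.1; next 1.4)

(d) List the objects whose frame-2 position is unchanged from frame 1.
the brown star, the blue star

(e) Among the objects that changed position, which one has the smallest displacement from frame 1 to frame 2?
the purple star

(moved 0.5)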